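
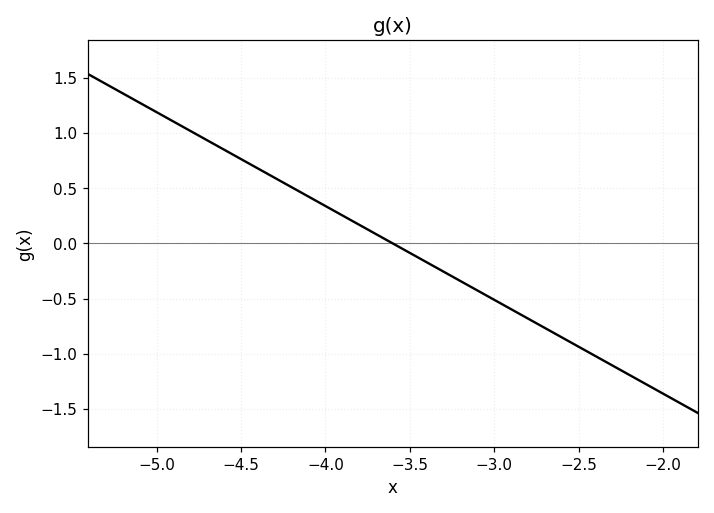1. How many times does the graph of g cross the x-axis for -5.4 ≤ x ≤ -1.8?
1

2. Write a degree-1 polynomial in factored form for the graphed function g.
y = -0.85(x + 3.6)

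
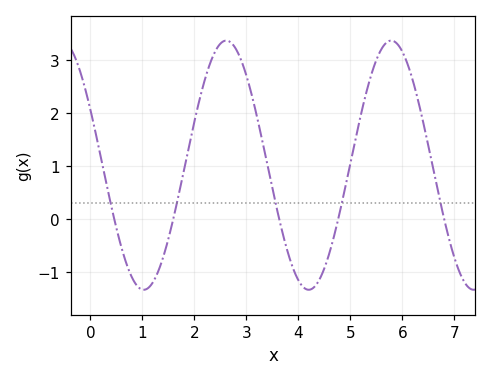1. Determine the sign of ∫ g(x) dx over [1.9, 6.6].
positive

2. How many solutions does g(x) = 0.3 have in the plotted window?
5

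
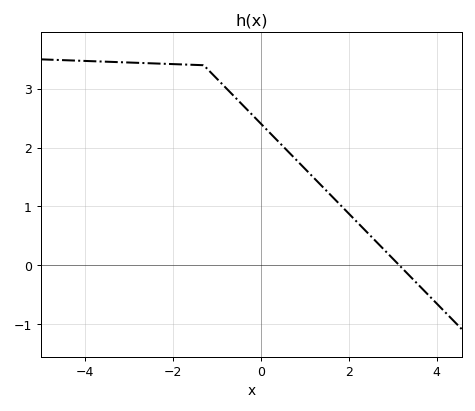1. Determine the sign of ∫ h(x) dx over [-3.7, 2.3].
positive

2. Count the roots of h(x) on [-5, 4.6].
1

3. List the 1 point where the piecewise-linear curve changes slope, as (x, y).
(-1.3, 3.4)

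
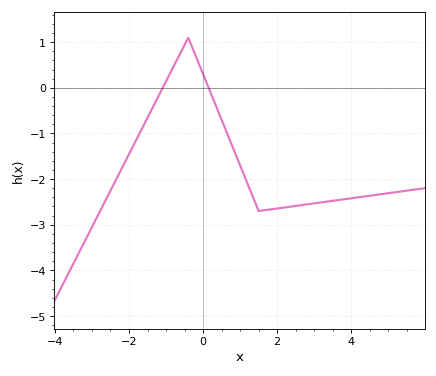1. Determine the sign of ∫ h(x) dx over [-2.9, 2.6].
negative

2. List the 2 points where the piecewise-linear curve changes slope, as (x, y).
(-0.4, 1.1); (1.5, -2.7)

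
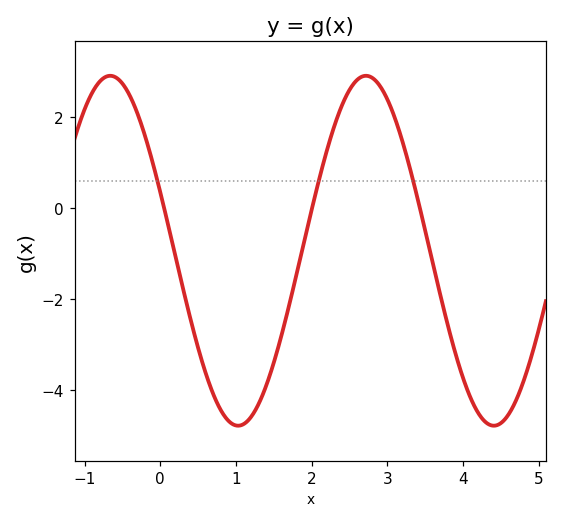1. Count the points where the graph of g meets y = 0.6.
3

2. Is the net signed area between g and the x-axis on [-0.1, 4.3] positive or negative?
negative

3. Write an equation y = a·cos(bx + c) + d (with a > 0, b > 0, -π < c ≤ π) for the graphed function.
y = 3.84cos(1.9x + 1.2) - 0.94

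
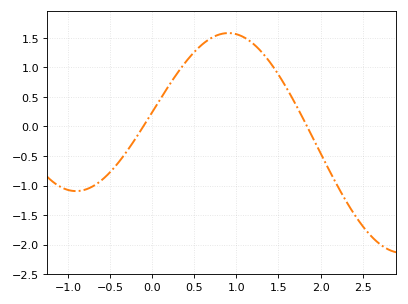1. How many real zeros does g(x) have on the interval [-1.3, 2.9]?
2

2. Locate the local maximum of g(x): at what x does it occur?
0.9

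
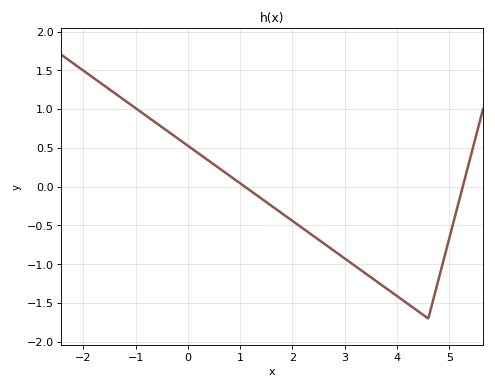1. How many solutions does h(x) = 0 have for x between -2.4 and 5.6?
2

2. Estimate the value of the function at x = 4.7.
-1.45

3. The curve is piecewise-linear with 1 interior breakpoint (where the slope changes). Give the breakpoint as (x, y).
(4.6, -1.7)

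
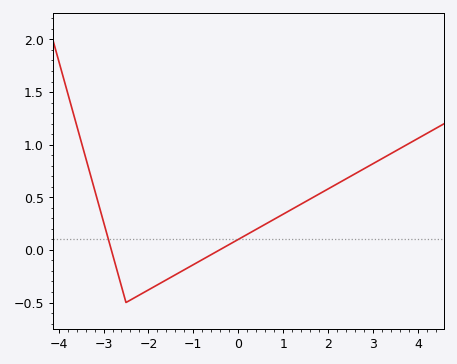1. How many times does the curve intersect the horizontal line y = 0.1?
2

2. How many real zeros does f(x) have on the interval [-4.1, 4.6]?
2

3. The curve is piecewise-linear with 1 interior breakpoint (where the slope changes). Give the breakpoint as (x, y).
(-2.5, -0.5)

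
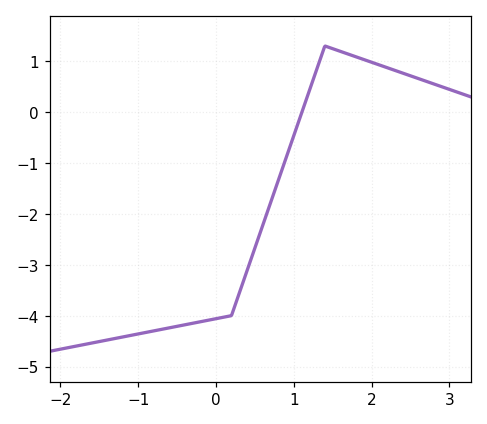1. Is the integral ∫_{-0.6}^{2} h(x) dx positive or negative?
negative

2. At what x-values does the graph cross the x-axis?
1.11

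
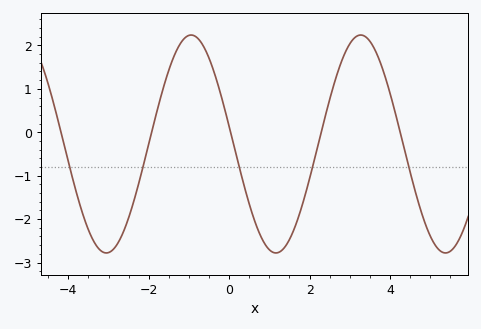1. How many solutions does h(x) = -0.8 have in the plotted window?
5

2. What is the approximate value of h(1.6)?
-2.3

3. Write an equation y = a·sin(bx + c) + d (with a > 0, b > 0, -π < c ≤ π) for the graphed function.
y = 2.51sin(1.5x + 3) - 0.27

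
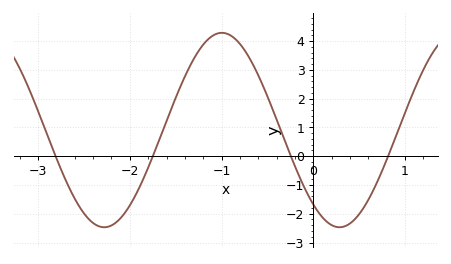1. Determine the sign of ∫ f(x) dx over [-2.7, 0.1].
positive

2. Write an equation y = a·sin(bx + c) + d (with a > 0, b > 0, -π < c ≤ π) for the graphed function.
y = 3.38sin(2.45x - 2.27) + 0.91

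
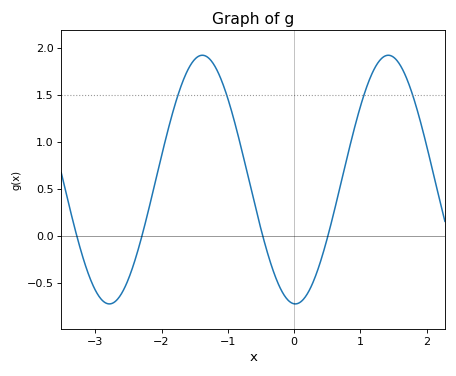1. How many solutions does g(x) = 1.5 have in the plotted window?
4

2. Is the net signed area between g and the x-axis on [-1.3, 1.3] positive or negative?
positive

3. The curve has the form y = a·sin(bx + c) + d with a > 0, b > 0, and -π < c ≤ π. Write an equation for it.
y = 1.32sin(2.2x - 1.6) + 0.6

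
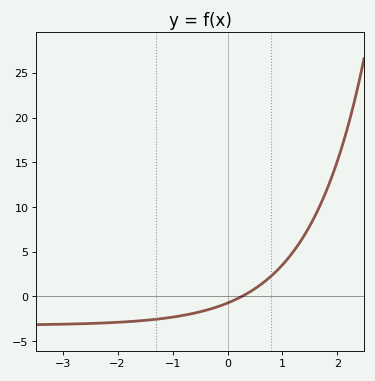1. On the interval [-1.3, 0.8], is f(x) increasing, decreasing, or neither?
increasing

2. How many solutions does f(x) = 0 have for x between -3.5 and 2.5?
1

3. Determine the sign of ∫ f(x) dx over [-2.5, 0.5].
negative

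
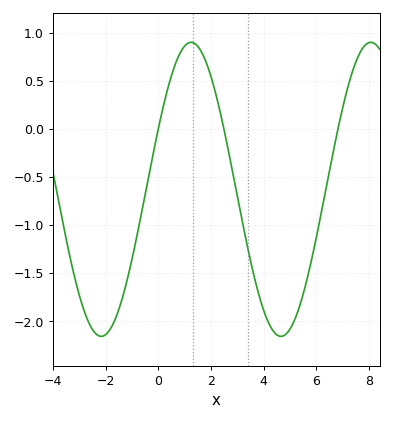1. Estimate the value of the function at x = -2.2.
-2.15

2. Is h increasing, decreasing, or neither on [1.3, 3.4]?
decreasing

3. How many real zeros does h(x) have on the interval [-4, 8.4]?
3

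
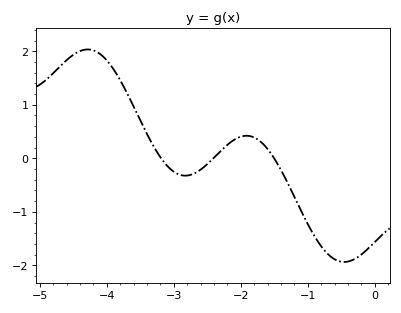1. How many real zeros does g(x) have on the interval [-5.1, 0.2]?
3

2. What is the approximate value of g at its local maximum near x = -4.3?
2.03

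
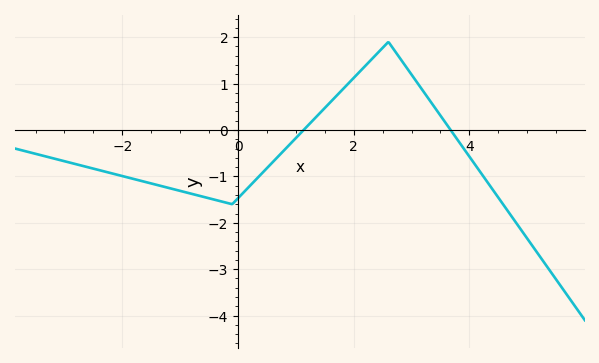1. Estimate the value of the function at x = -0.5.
-1.5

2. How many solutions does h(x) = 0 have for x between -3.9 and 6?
2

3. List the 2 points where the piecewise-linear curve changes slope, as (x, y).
(-0.1, -1.6); (2.6, 1.9)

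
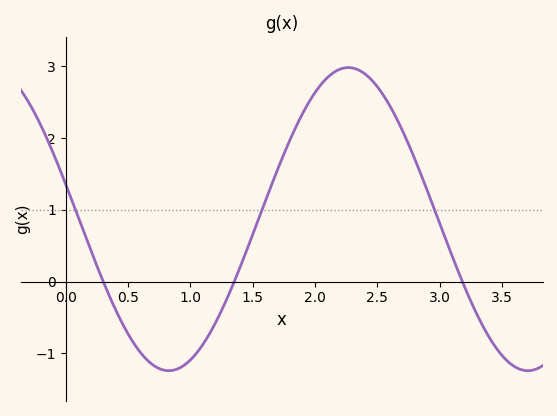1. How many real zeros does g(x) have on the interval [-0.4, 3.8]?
3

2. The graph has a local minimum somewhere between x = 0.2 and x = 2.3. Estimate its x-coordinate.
0.827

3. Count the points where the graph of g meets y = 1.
3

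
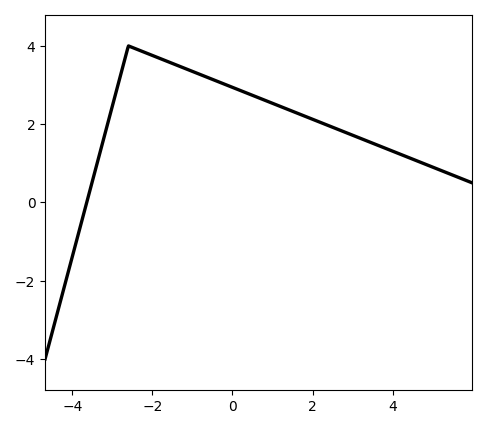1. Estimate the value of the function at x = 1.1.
2.4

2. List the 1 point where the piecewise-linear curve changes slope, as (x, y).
(-2.6, 4)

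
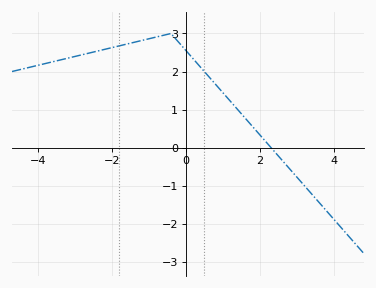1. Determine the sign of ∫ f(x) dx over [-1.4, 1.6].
positive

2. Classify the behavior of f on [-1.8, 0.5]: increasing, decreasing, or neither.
neither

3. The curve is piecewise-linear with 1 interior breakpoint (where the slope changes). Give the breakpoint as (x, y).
(-0.4, 3)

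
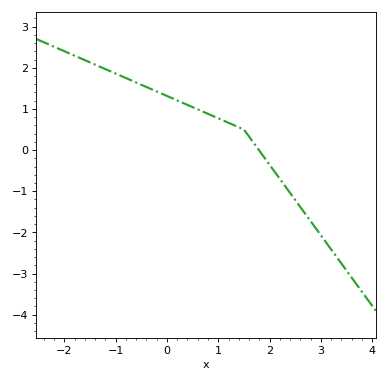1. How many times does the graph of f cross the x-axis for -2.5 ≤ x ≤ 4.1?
1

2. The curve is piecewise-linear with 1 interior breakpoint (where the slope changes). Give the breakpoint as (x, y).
(1.5, 0.5)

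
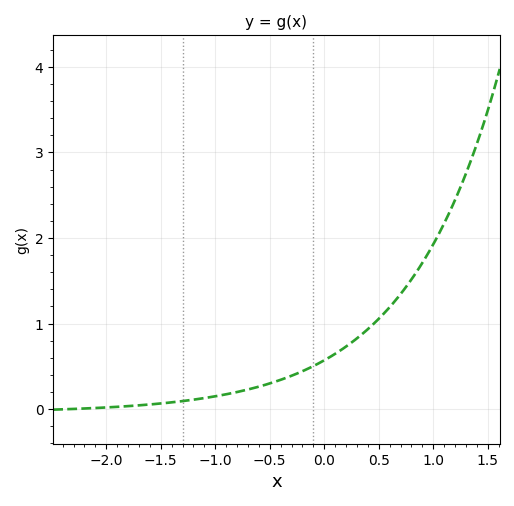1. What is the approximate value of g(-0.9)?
0.173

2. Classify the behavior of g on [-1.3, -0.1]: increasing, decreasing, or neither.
increasing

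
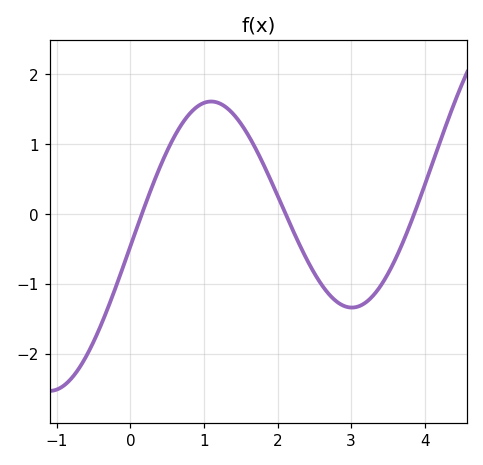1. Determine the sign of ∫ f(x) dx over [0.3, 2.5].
positive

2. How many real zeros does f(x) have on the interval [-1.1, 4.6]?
3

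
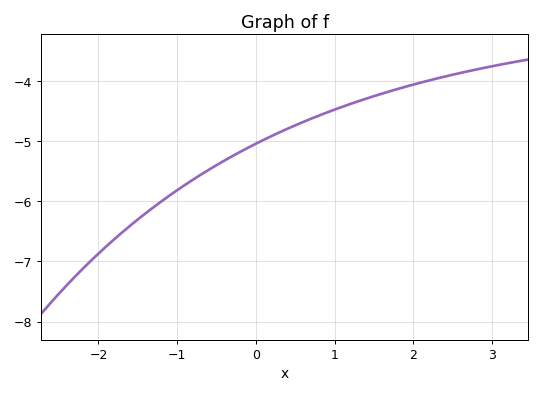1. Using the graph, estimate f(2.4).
-3.9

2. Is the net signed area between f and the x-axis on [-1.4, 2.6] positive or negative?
negative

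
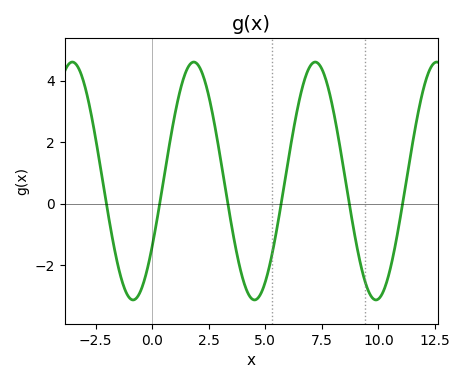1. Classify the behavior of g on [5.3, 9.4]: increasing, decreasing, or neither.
neither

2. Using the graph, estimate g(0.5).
0.8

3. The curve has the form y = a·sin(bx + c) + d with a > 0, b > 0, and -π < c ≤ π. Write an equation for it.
y = 3.87sin(1.2x - 0.58) + 0.74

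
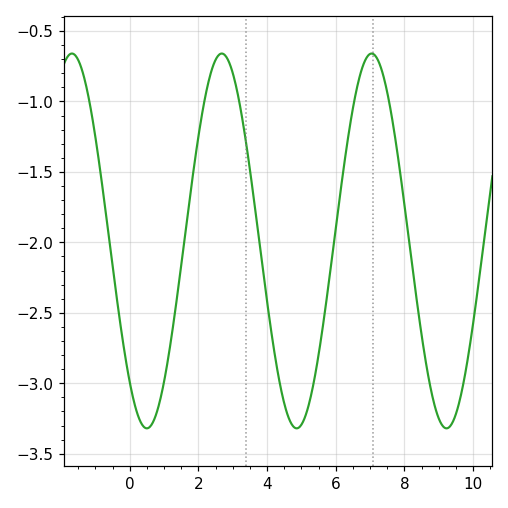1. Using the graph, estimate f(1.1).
-2.85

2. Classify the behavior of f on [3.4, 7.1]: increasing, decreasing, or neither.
neither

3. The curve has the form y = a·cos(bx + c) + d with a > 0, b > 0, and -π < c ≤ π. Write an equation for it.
y = 1.33cos(1.4x + 2.4) - 1.99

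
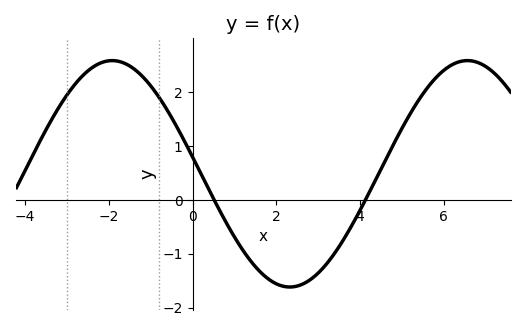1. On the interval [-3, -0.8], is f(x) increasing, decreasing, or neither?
neither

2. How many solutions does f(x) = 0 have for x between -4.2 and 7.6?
2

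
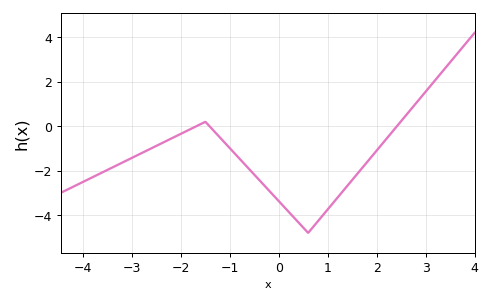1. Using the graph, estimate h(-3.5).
-2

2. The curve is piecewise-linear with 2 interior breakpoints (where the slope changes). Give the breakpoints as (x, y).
(-1.5, 0.2); (0.6, -4.8)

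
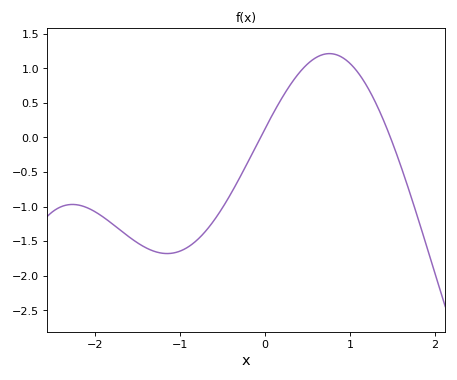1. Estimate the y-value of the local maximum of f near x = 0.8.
1.2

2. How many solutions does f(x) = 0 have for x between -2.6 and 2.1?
2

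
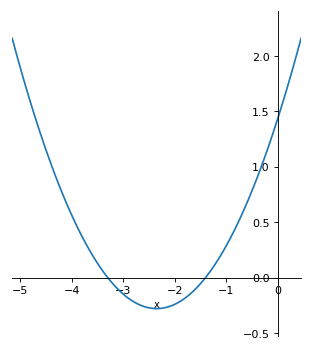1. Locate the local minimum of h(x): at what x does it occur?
-2.35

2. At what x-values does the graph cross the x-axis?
-3.3, -1.4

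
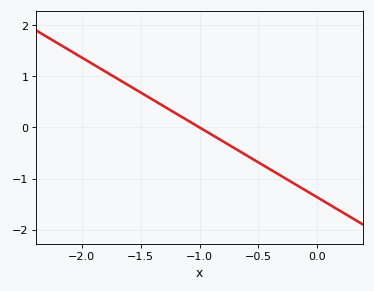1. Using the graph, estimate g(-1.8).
1.1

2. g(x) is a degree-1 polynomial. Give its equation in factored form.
y = -1.37(x + 1)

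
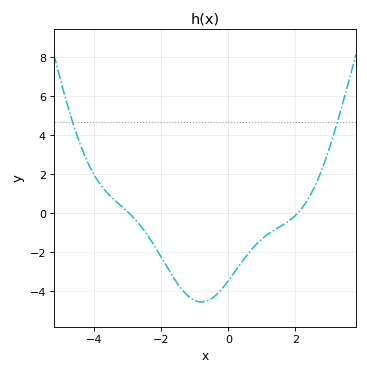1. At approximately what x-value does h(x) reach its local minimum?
-0.8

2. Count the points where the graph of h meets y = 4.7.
2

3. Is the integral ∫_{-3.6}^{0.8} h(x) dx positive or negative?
negative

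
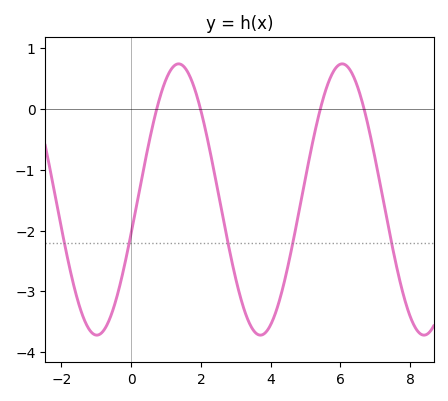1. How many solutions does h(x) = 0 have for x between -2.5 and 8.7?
4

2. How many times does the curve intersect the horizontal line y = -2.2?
5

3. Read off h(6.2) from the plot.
0.694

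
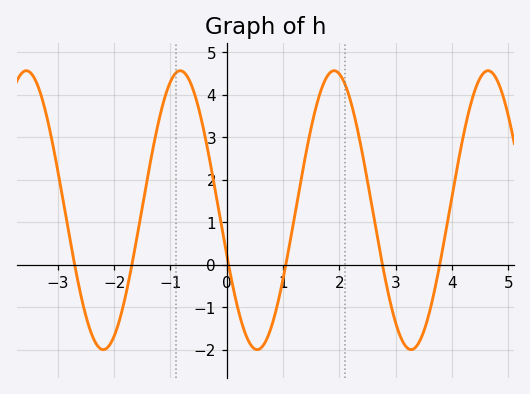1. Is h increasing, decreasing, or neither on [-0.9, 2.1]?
neither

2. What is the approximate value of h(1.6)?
3.8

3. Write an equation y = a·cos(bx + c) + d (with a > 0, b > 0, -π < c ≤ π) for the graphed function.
y = 3.28cos(2.3x + 1.9) + 1.28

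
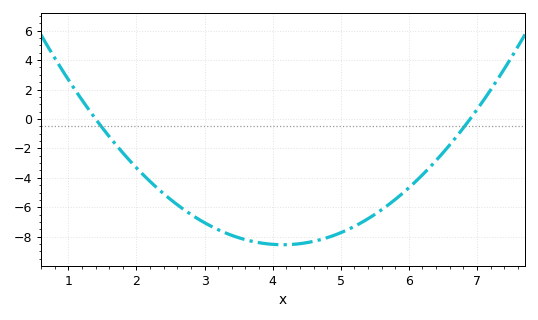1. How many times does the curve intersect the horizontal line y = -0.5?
2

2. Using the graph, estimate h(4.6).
-8.4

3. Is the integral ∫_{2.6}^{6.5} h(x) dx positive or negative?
negative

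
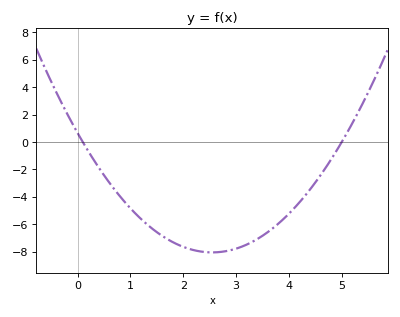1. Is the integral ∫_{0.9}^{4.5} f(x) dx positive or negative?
negative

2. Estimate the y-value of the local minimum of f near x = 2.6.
-8.04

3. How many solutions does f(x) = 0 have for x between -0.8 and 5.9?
2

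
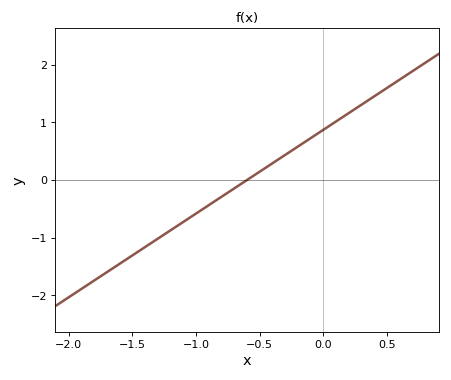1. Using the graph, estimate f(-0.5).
0.1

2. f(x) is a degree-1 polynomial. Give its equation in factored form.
y = 1.45(x + 0.6)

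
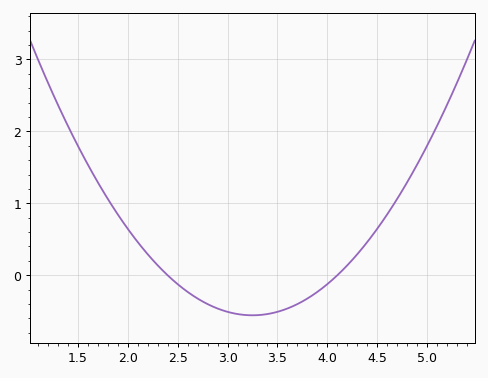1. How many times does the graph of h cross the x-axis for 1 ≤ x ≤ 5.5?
2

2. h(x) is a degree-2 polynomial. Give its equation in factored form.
y = 0.77(x - 2.4)(x - 4.1)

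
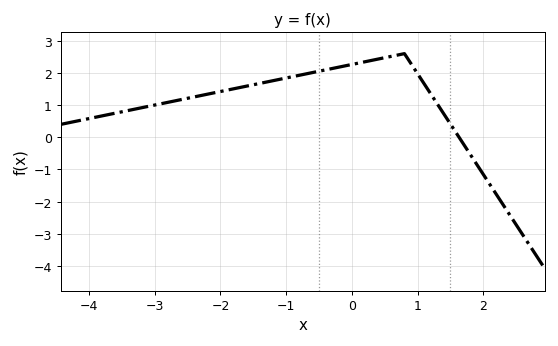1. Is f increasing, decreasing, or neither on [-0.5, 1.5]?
neither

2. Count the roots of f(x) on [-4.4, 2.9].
1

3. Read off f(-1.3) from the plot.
1.72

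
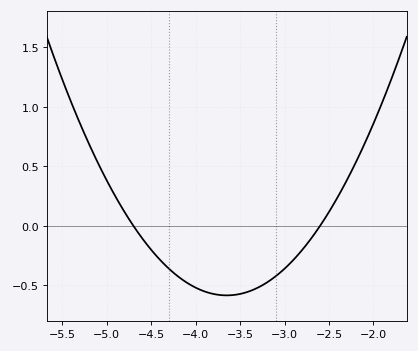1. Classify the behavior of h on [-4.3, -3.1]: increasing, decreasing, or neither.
neither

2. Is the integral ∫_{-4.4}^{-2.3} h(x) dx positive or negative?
negative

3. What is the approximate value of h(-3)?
-0.35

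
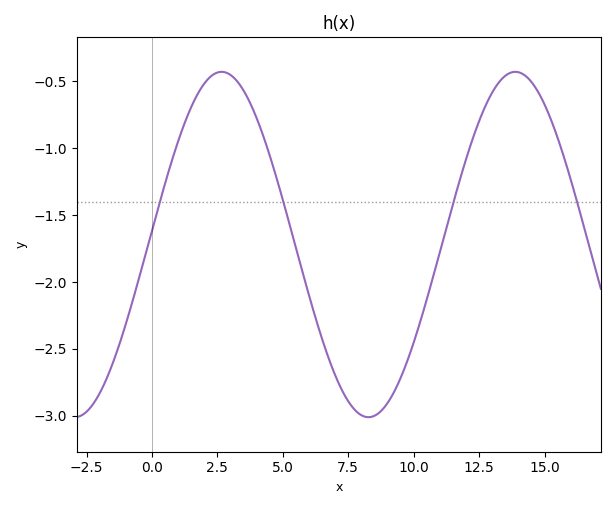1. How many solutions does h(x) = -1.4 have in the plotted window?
4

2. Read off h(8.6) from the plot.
-3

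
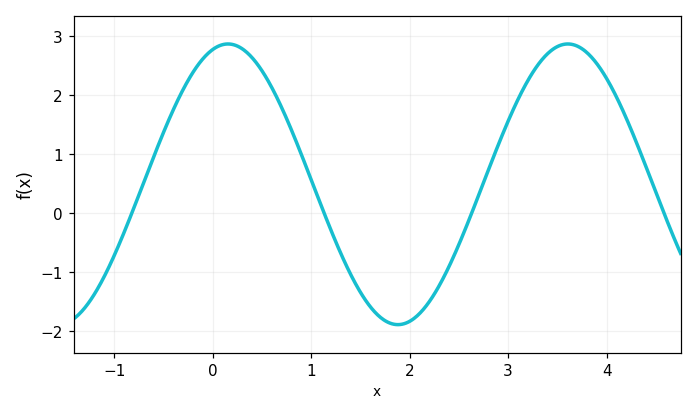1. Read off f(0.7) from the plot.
1.79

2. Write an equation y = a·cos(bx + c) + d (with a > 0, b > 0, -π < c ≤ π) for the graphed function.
y = 2.38cos(1.82x - 0.28) + 0.49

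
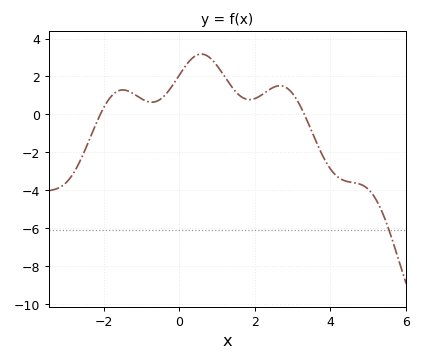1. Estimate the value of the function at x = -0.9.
0.8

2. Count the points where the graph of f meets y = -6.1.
1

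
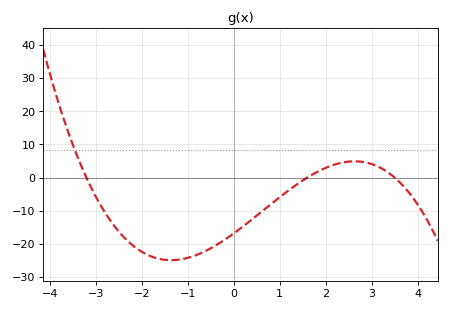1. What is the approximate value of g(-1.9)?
-23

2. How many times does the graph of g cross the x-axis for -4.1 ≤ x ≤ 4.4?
3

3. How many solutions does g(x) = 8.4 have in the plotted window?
1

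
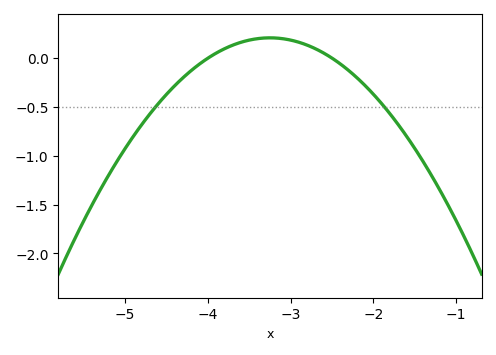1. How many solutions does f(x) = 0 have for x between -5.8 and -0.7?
2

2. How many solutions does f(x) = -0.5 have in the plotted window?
2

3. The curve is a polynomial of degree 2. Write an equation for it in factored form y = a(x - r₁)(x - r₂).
y = -0.37(x + 4)(x + 2.5)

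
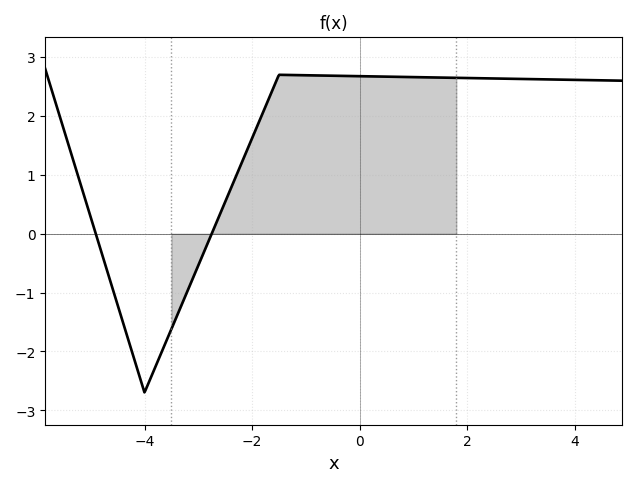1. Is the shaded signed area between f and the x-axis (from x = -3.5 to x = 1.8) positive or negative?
positive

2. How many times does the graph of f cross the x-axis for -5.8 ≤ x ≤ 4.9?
2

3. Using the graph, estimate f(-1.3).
2.7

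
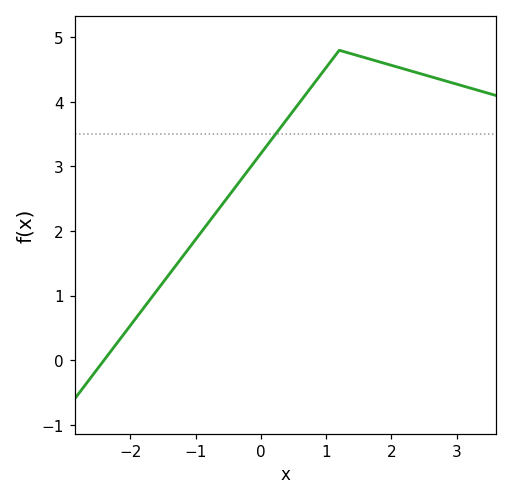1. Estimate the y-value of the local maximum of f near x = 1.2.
4.8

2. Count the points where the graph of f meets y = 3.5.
1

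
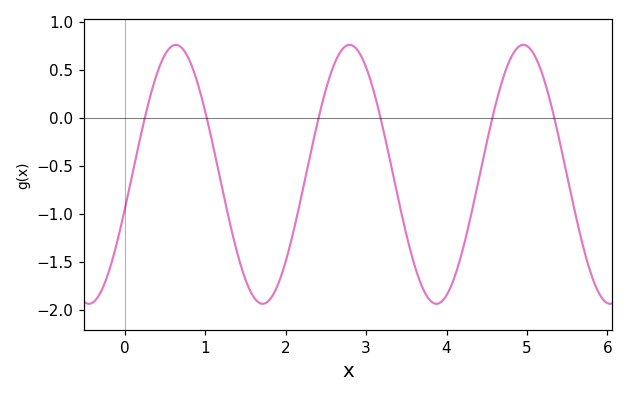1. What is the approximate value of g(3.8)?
-1.91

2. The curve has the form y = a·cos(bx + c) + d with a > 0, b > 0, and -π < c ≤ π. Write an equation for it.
y = 1.35cos(2.91x - 1.85) - 0.59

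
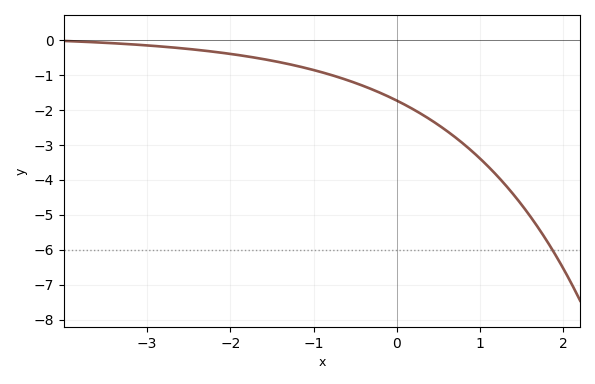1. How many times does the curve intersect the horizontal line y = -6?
1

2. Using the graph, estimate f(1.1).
-3.62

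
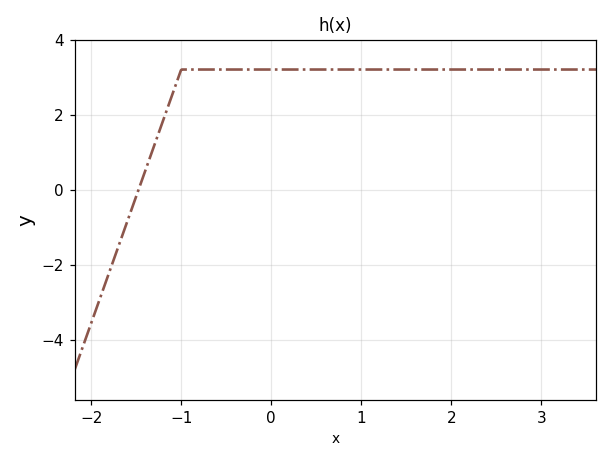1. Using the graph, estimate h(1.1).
3.2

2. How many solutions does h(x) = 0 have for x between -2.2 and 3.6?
1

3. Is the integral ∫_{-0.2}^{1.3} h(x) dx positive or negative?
positive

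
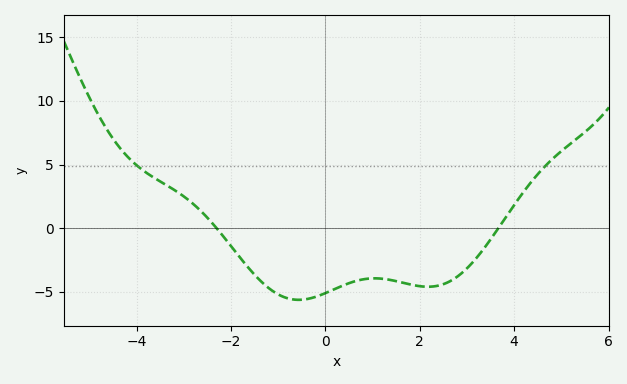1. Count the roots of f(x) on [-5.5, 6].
2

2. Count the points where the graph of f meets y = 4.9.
2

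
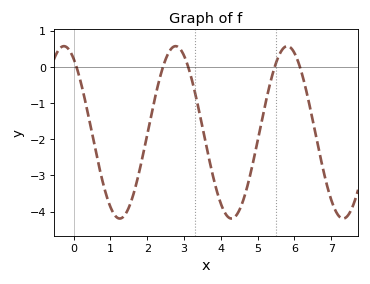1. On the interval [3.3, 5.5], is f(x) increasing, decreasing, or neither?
neither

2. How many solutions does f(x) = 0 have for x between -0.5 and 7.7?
5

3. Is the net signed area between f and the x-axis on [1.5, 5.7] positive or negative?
negative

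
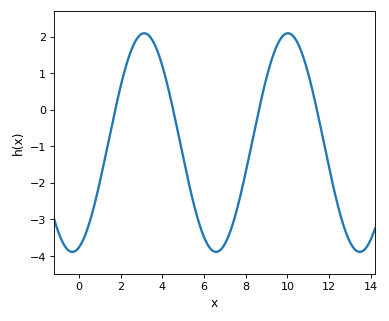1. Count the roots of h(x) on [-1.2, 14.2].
4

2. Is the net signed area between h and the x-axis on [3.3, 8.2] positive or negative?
negative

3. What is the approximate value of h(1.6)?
-0.345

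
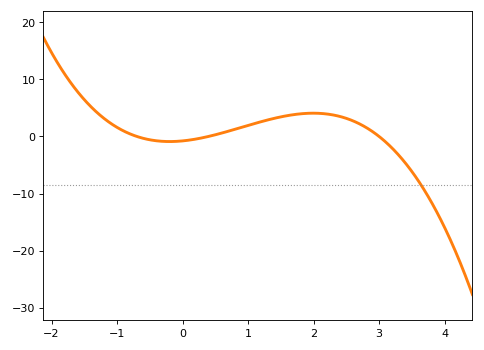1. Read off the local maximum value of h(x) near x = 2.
4.06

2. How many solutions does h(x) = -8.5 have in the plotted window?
1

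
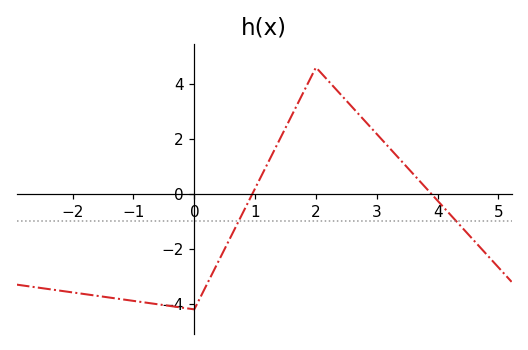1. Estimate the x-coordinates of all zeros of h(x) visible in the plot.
1, 3.8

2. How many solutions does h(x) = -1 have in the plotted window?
2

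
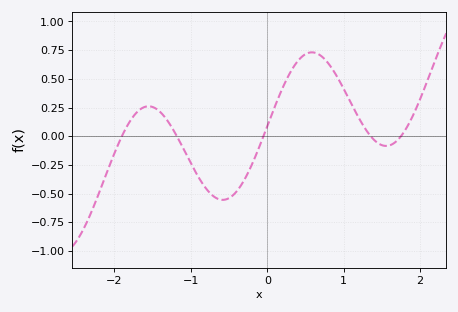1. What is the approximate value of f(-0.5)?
-0.55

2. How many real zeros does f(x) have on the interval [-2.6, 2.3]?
5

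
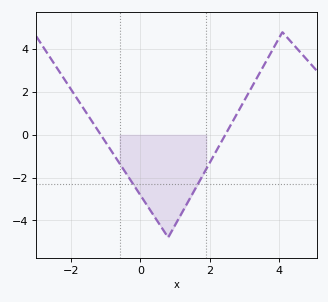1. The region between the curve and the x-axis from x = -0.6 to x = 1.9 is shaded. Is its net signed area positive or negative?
negative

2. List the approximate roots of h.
-1.2, 2.4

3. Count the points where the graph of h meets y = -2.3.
2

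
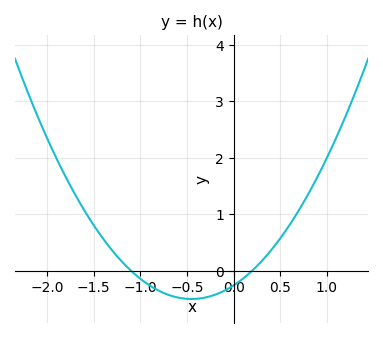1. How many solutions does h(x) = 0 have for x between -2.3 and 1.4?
2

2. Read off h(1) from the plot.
2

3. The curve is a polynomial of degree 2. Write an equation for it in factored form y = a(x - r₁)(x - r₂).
y = 1.19(x + 1.1)(x - 0.2)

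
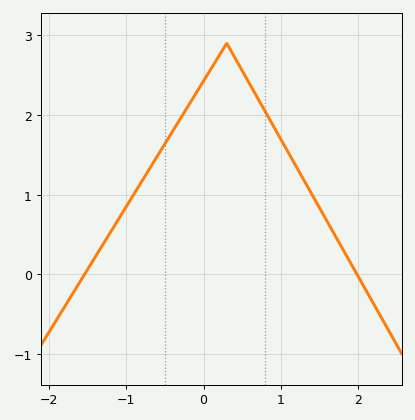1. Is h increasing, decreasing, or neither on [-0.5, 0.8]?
neither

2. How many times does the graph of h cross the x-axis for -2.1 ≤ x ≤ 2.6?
2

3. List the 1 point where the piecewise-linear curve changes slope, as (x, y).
(0.3, 2.9)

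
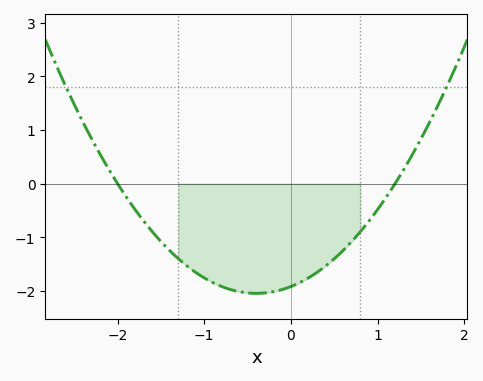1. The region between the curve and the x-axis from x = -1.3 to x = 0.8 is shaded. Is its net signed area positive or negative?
negative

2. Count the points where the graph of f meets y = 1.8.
2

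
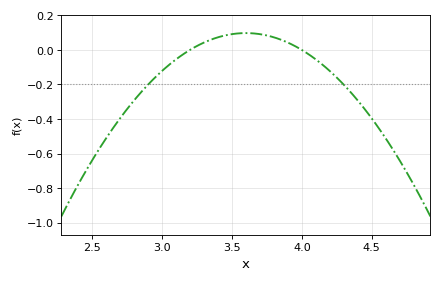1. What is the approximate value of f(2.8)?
-0.293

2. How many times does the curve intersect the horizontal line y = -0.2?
2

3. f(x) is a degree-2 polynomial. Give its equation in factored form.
y = -0.61(x - 3.2)(x - 4)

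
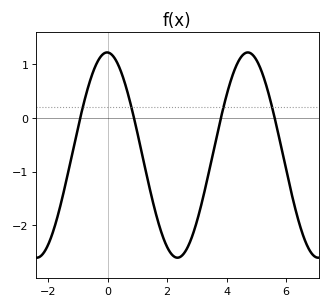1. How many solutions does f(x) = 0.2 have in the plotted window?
4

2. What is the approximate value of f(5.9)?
-0.7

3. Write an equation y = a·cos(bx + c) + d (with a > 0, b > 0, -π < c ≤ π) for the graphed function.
y = 1.91cos(1.3x + 0.02) - 0.69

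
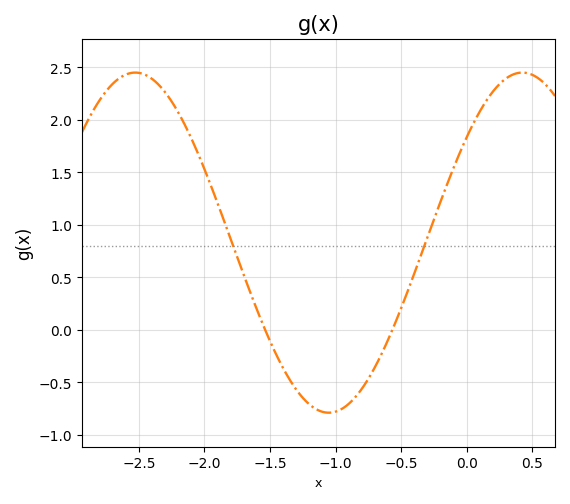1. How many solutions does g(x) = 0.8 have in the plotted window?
2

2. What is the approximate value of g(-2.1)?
1.82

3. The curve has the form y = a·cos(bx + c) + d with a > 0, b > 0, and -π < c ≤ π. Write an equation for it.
y = 1.62cos(2.13x - 0.9) + 0.83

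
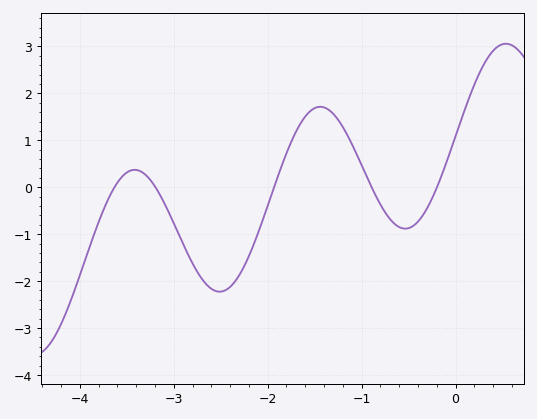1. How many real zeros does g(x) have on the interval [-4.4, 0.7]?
5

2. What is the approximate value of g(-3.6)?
0.1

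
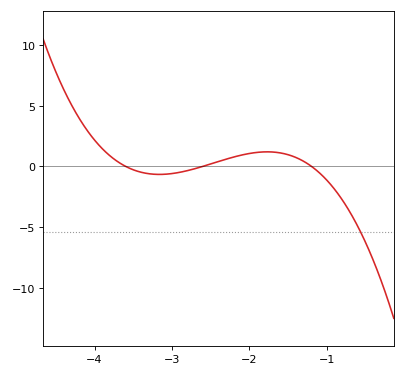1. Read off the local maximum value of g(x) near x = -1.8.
1.19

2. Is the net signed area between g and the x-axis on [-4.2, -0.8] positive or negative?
positive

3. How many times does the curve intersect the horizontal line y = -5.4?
1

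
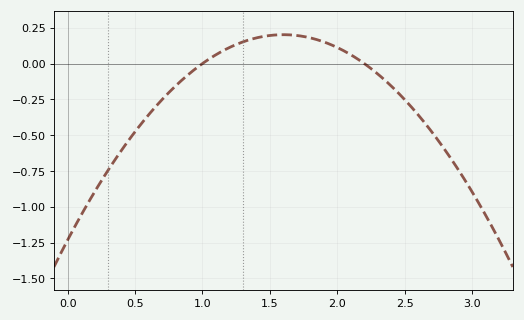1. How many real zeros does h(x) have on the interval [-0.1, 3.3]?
2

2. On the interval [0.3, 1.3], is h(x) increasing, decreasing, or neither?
increasing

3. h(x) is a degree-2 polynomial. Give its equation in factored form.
y = -0.56(x - 1)(x - 2.2)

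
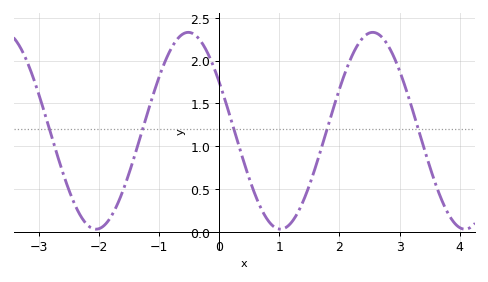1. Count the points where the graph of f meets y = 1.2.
5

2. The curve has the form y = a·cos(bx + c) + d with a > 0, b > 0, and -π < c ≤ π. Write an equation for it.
y = 1.15cos(2.05x + 1.05) + 1.18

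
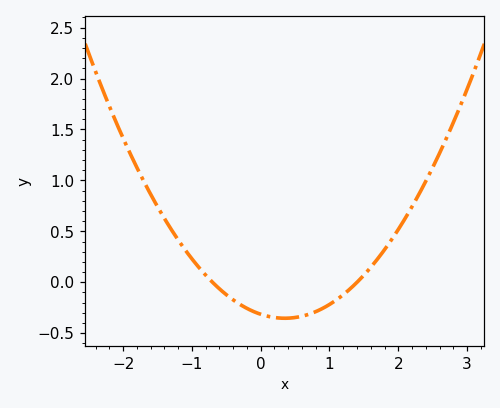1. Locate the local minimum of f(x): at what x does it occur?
0.4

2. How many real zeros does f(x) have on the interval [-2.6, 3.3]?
2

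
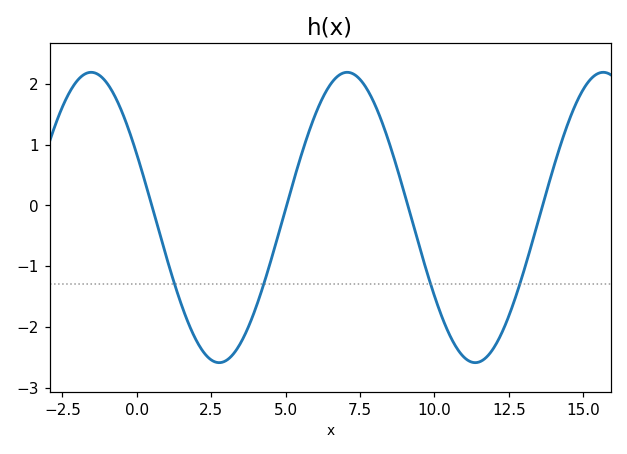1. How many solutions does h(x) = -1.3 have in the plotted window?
4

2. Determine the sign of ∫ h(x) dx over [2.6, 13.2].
negative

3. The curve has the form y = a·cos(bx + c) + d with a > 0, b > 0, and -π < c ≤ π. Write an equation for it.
y = 2.39cos(0.73x + 1.12) - 0.2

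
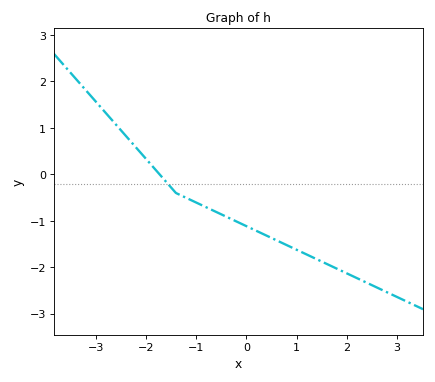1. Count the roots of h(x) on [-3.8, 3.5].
1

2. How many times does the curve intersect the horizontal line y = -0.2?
1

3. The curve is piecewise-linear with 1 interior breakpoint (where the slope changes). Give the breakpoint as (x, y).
(-1.4, -0.4)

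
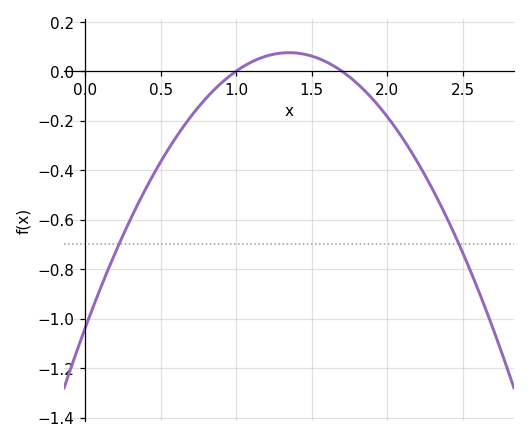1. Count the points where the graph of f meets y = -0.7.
2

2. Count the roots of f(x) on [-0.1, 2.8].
2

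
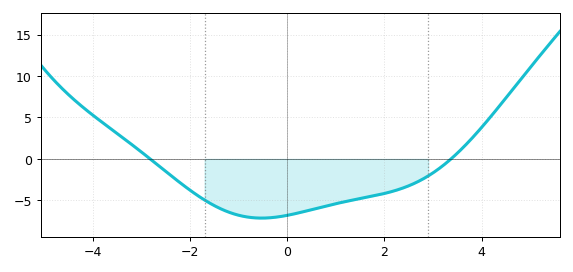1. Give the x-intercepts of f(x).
-2.82, 3.37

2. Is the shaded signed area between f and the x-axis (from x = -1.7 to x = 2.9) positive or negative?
negative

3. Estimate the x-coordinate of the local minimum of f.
-0.526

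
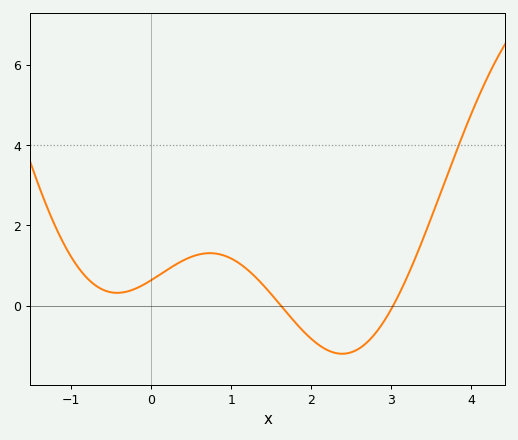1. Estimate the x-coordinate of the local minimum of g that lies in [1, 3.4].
2.39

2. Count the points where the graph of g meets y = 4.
1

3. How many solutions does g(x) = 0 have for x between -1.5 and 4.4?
2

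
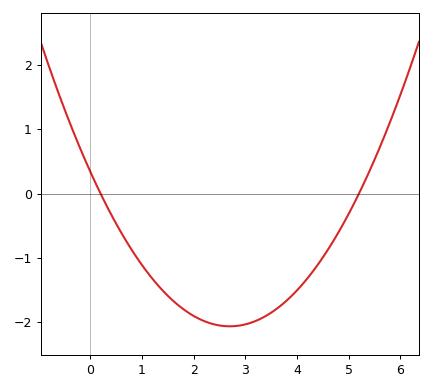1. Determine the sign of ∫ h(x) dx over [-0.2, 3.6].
negative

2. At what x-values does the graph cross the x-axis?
0.2, 5.2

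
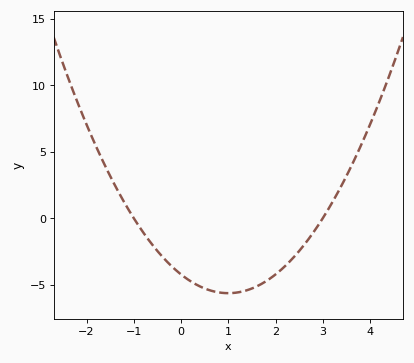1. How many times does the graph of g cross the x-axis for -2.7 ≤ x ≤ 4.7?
2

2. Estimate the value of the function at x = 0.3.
-4.95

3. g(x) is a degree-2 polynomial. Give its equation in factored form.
y = 1.41(x + 1)(x - 3)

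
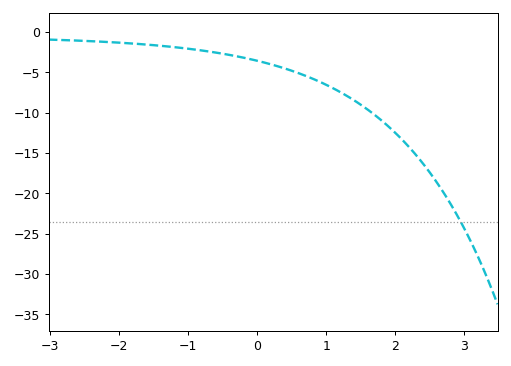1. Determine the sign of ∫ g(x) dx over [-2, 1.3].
negative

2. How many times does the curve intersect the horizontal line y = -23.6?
1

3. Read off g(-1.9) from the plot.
-1.5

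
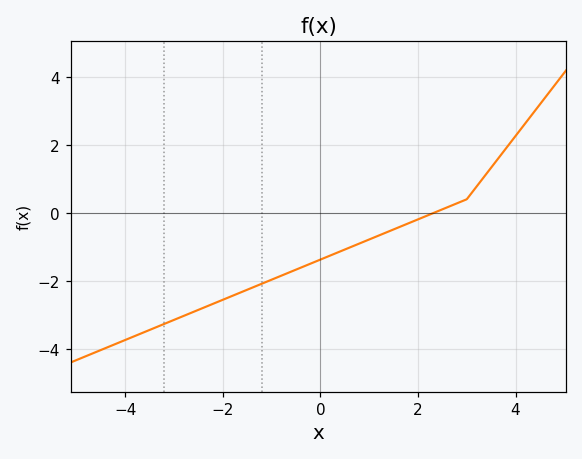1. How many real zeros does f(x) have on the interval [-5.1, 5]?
1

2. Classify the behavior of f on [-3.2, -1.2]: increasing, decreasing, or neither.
increasing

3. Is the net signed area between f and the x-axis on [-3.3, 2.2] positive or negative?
negative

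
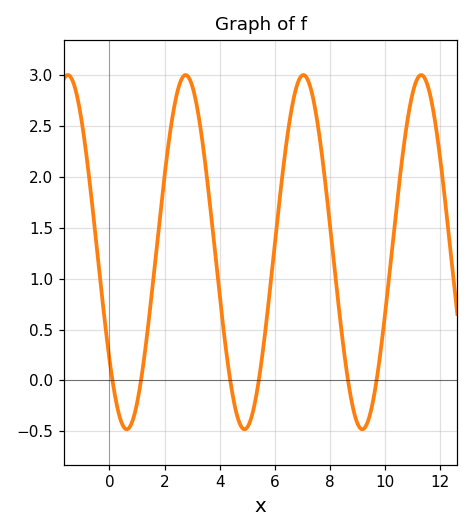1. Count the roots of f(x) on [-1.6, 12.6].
6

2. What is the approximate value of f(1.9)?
1.78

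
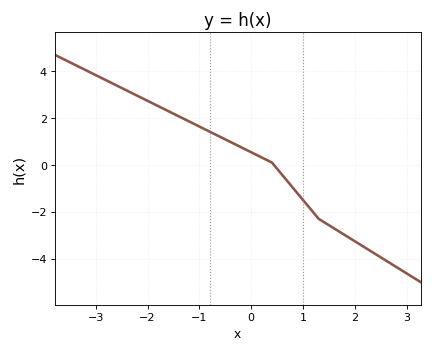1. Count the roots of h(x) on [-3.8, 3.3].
1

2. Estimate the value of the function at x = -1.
1.6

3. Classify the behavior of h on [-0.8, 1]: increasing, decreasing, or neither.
decreasing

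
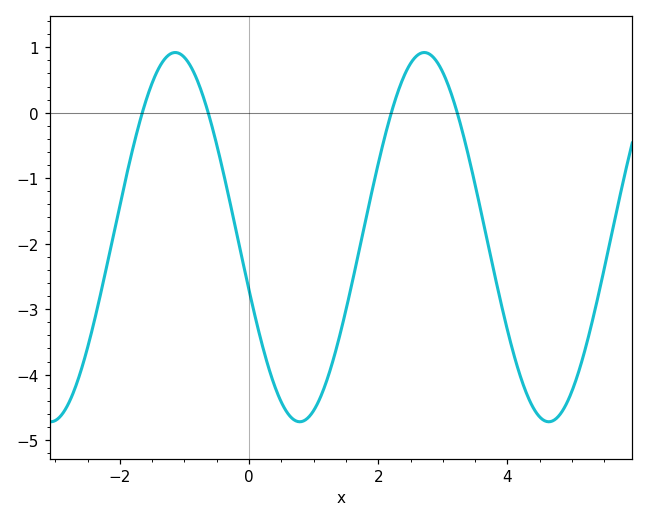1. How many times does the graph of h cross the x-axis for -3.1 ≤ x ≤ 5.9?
4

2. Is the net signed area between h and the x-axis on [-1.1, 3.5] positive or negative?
negative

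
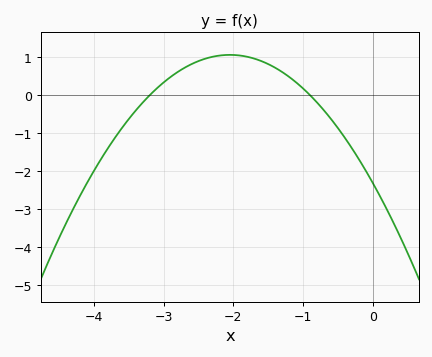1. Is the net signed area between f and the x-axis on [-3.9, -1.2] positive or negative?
positive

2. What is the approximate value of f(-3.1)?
0.2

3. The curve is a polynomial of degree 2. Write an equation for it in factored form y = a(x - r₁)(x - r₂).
y = -0.8(x + 3.2)(x + 0.9)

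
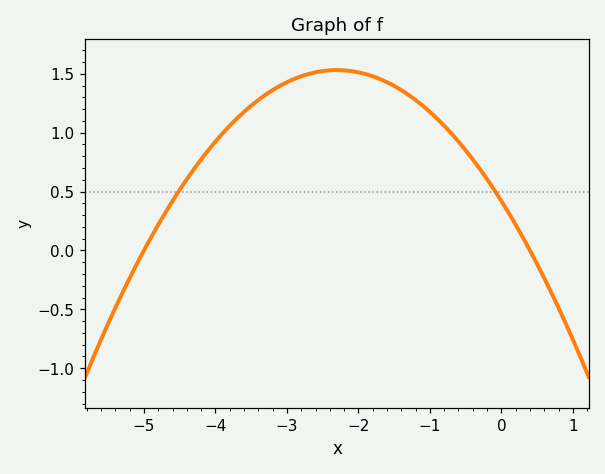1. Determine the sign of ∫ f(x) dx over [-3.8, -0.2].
positive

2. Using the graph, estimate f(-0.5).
0.85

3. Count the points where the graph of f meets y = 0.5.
2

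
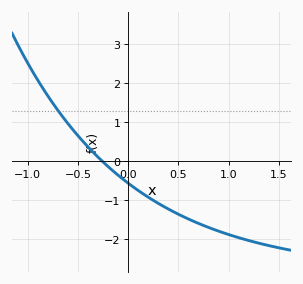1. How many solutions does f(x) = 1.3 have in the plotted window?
1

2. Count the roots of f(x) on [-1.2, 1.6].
1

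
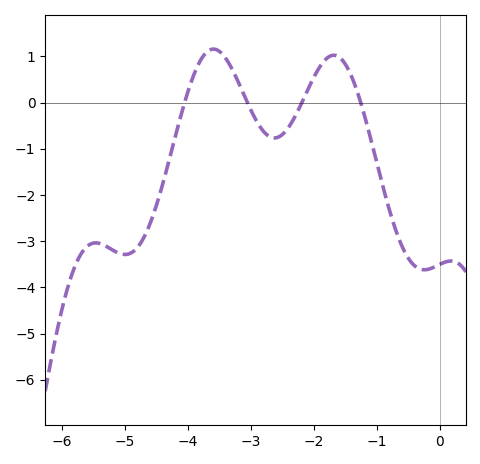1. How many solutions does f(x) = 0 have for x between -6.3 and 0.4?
4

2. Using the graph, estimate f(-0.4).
-3.53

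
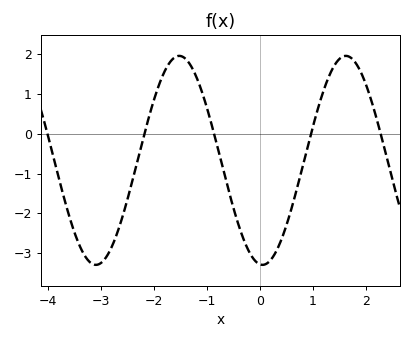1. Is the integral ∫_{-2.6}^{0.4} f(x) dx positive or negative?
negative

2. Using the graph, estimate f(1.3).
1.4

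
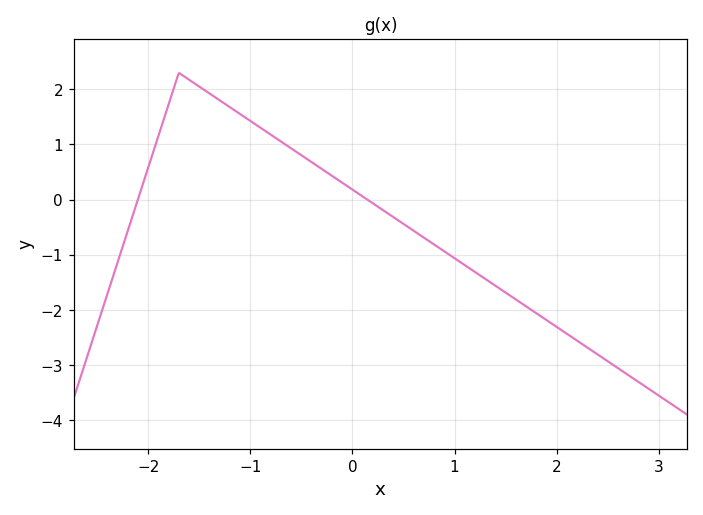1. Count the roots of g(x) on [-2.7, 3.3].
2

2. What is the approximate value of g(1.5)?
-1.7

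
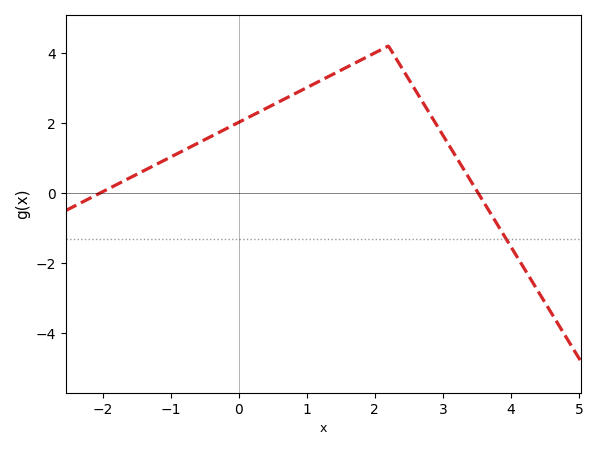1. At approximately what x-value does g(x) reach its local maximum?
2.2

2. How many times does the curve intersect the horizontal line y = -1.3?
1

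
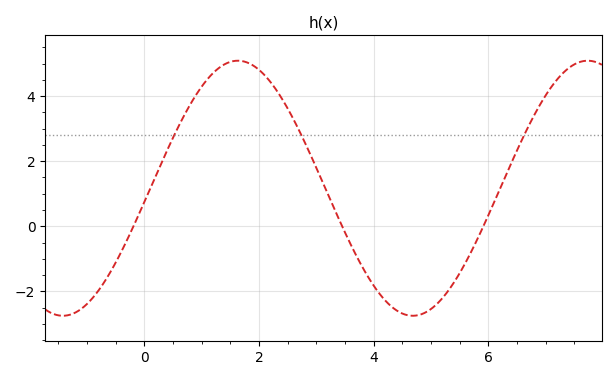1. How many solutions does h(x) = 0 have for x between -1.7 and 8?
3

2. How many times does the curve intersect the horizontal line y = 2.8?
3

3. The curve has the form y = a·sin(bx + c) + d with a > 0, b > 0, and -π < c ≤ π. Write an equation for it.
y = 3.92sin(1.03x - 0.11) + 1.17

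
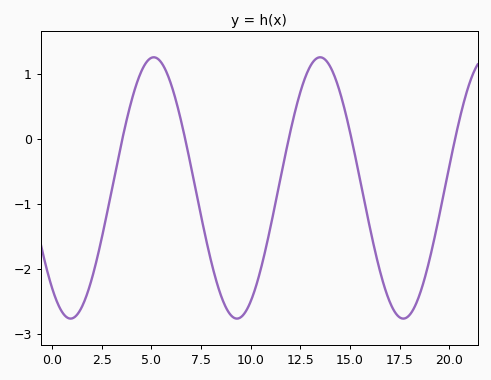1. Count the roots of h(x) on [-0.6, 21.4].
5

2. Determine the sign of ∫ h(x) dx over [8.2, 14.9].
negative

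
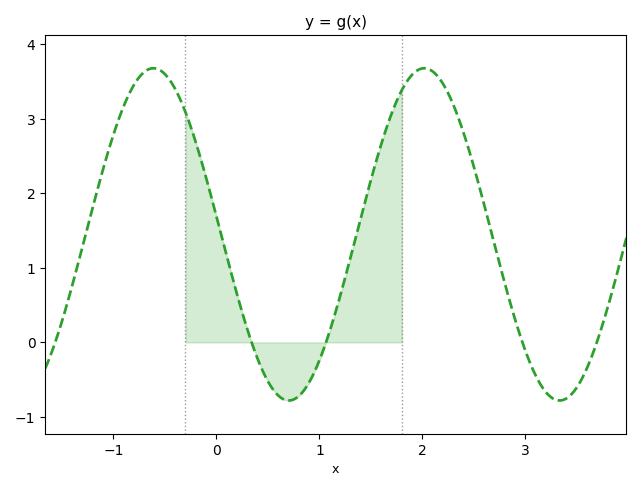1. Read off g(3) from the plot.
-0.115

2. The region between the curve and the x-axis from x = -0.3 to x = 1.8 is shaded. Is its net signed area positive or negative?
positive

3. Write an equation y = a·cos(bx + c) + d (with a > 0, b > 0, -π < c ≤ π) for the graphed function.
y = 2.23cos(2.39x + 1.46) + 1.45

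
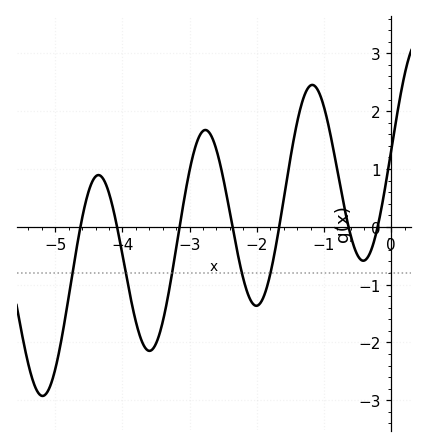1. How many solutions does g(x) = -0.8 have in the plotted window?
5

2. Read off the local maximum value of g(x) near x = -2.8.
1.67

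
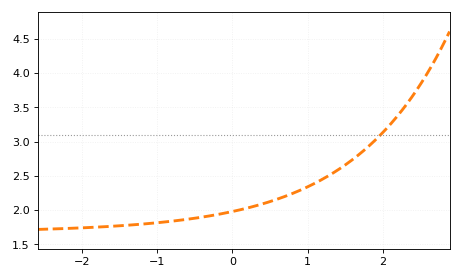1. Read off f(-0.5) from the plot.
1.88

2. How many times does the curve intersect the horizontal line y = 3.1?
1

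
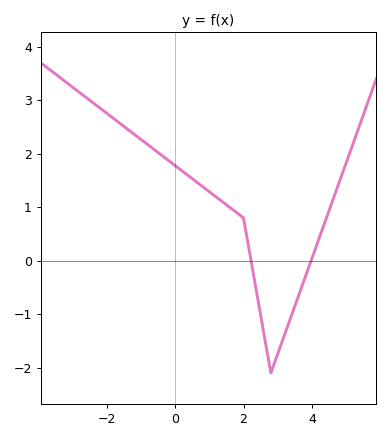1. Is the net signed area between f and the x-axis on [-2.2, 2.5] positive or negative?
positive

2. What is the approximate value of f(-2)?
2.75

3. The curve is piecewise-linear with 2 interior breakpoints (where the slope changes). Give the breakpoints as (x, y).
(2, 0.8); (2.8, -2.1)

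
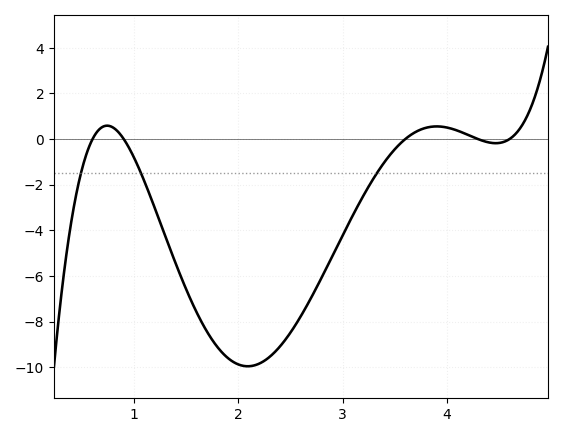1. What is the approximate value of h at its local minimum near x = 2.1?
-10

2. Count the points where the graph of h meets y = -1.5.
3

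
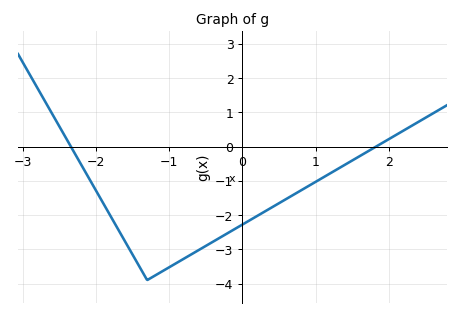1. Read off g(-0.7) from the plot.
-3.2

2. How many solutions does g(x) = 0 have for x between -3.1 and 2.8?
2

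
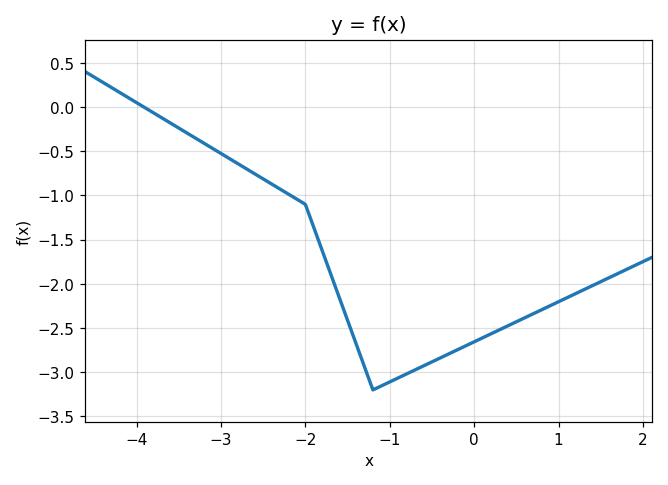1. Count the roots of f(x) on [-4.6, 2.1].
1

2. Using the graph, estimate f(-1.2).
-3.2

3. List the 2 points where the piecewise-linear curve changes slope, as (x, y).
(-2, -1.1); (-1.2, -3.2)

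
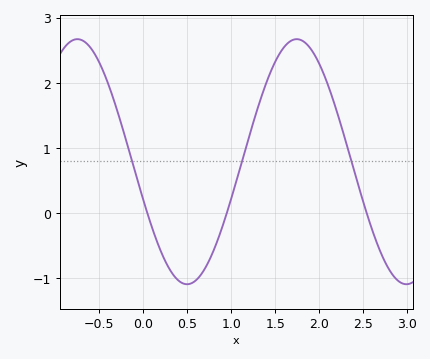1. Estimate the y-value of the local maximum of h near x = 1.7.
2.67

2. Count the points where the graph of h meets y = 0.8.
3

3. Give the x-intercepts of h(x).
0.045, 0.948, 2.54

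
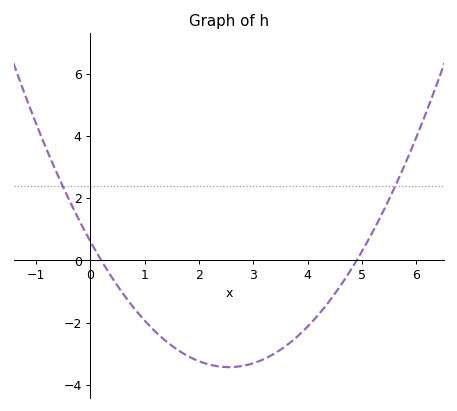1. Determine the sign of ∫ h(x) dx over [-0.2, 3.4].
negative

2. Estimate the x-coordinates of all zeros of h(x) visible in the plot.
0.2, 4.9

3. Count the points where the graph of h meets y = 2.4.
2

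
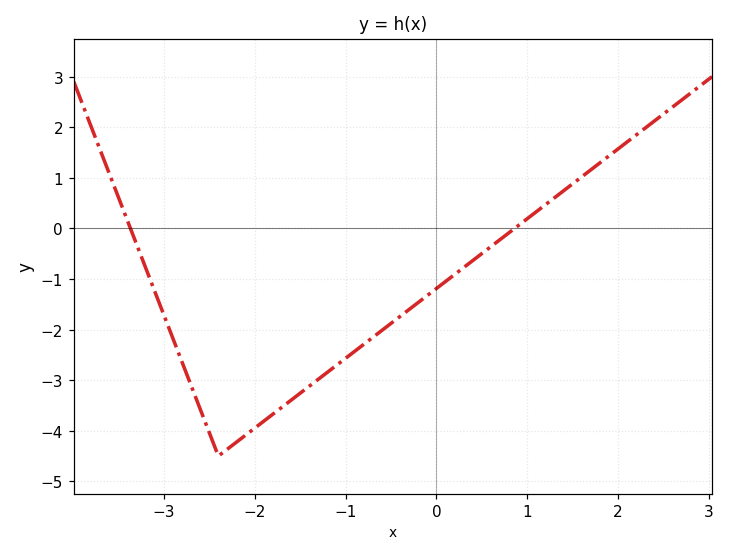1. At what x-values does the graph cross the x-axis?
-3.4, 0.9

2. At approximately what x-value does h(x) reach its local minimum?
-2.4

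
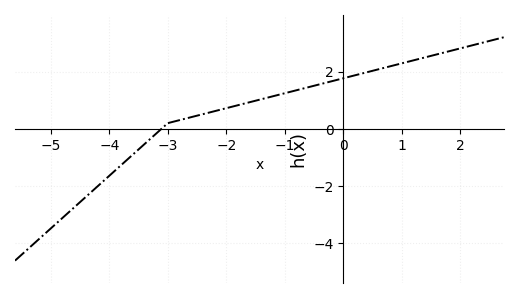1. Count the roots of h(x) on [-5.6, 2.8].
1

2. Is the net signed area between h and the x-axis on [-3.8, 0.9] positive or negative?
positive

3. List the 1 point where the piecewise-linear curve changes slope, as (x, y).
(-3, 0.2)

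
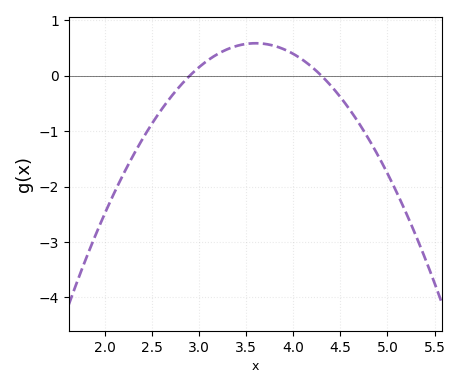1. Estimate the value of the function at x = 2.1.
-2.1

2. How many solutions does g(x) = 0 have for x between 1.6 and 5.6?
2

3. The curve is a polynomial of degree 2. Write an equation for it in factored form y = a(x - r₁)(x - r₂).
y = -1.2(x - 2.9)(x - 4.3)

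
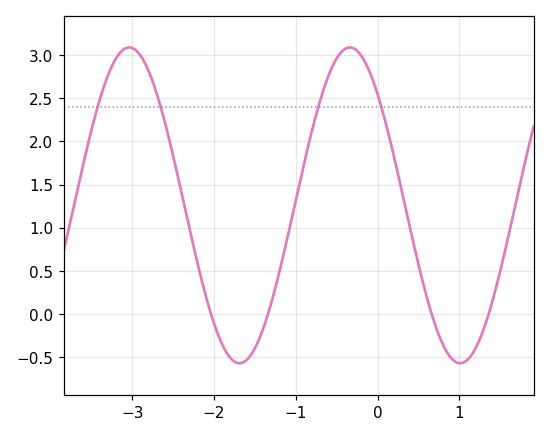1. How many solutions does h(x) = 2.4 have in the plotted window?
4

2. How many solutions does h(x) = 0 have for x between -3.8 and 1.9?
4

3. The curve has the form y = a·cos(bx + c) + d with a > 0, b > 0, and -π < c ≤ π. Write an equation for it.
y = 1.83cos(2.33x + 0.792) + 1.26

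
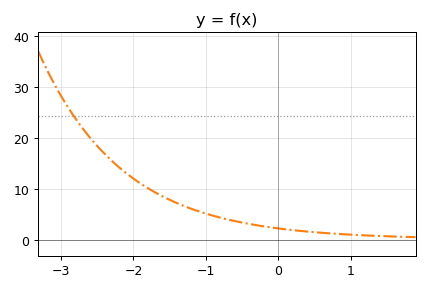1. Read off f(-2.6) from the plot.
20.1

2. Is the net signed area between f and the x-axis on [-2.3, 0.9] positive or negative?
positive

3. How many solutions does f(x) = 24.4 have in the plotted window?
1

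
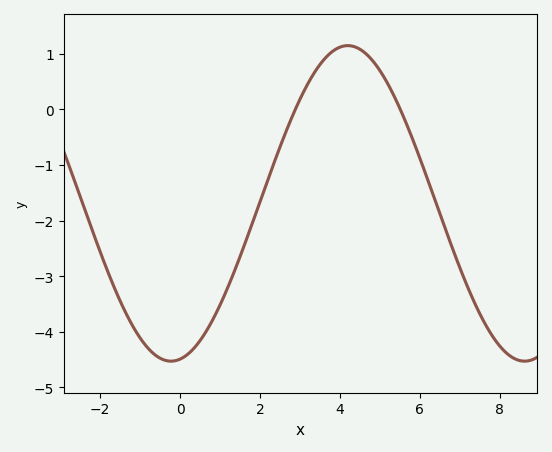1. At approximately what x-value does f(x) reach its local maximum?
4.2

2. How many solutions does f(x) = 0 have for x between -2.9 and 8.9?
2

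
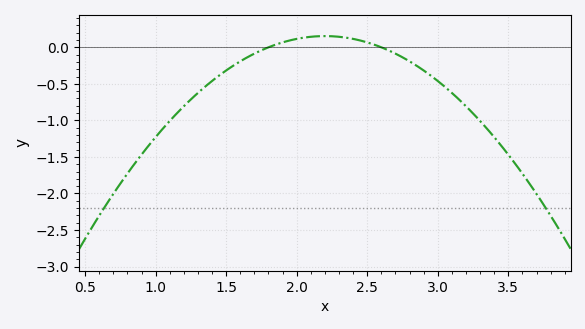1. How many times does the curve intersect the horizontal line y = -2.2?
2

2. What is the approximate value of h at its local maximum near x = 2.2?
0.15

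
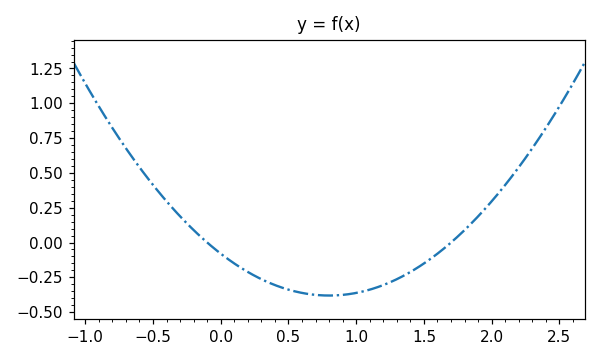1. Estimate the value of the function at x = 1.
-0.362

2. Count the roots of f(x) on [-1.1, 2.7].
2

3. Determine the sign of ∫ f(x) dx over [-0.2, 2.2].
negative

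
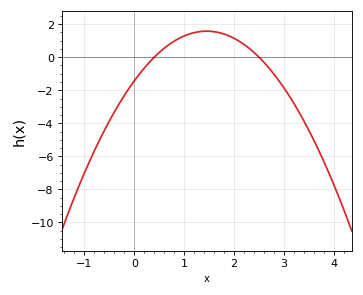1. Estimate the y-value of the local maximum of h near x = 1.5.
1.58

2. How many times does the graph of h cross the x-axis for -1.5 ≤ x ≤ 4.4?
2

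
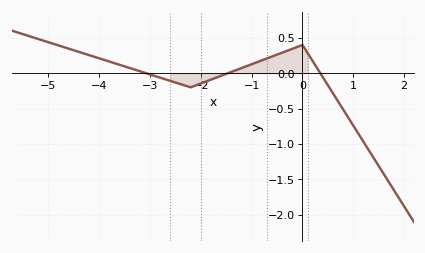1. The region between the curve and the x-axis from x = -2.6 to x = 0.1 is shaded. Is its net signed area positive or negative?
positive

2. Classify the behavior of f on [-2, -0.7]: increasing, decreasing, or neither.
increasing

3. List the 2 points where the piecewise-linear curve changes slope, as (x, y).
(-2.2, -0.2); (0, 0.4)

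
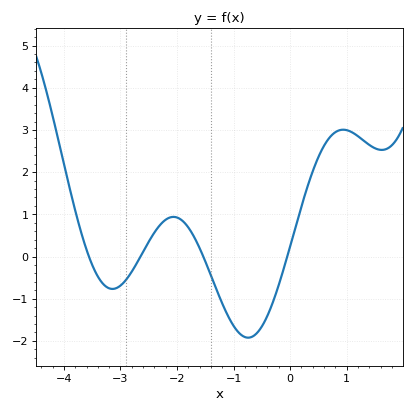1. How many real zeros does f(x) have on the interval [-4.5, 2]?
4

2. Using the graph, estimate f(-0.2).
-0.673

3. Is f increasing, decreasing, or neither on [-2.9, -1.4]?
neither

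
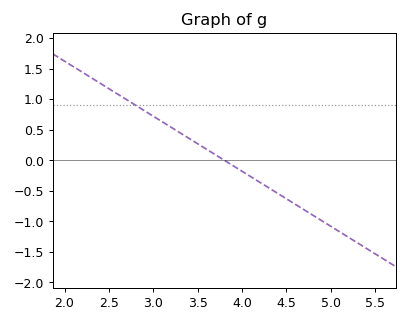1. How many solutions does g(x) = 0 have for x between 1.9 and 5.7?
1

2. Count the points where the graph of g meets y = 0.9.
1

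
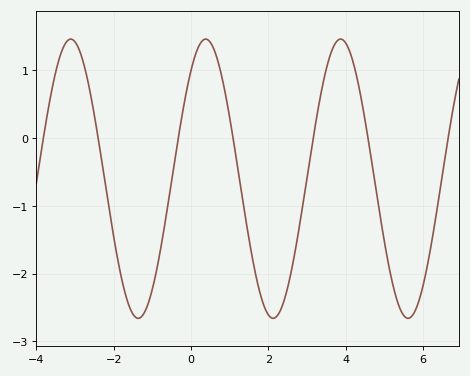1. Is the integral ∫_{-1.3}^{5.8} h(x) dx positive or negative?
negative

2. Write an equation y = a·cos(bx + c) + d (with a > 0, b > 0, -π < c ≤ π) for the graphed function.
y = 2.06cos(1.8x - 0.68) - 0.6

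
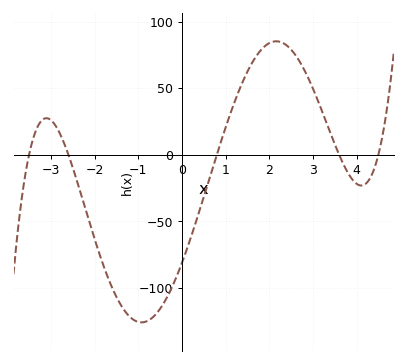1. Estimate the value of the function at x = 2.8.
65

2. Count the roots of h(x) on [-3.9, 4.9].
5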